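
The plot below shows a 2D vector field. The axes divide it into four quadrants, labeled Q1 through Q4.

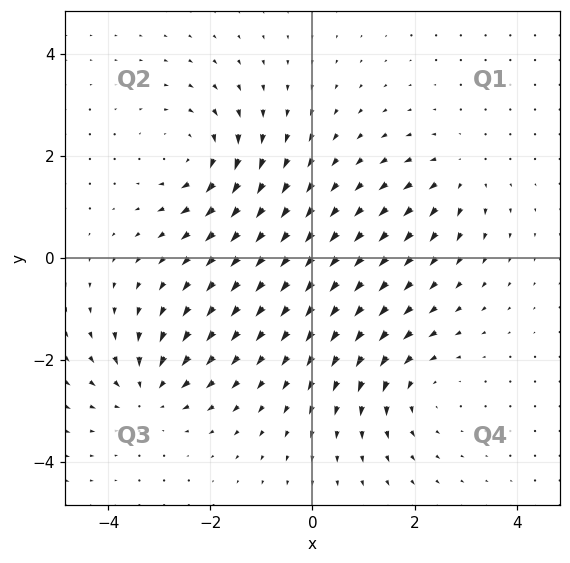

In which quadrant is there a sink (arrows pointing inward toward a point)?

Q3

The sink sits at approximately (-3.2, -2.6), which lies in quadrant Q3. The divergence there is about -5, negative as expected for a sink.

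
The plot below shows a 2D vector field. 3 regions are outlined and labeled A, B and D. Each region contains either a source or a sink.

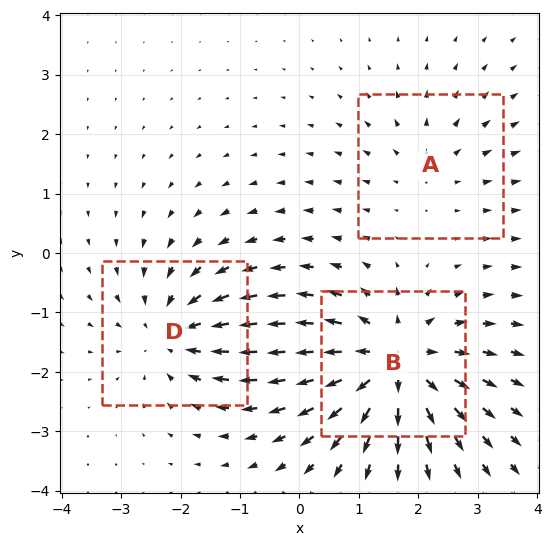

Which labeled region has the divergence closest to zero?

A

Divergence at each region's feature centre — A: about +2, B: about +5, D: about -3. Region A is closest to zero.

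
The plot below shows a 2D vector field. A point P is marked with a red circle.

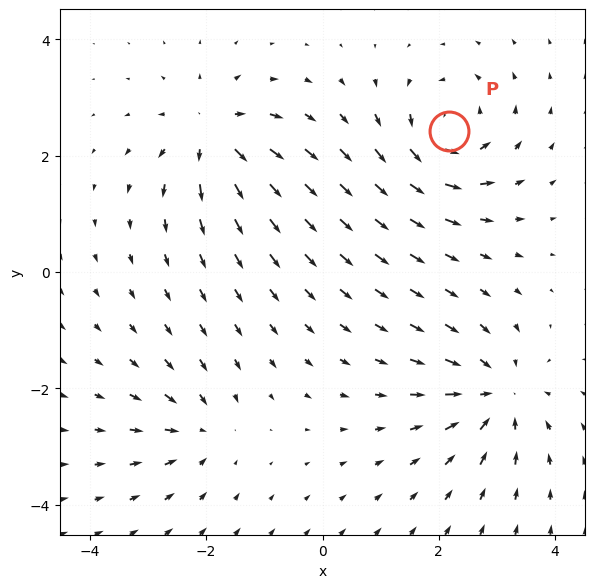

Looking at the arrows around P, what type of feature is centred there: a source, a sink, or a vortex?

vortex

At P (2.2, 2.4) the arrows circulate counterclockwise. Divergence ≈0, curl about +6 — near-zero divergence with nonzero curl is a vortex.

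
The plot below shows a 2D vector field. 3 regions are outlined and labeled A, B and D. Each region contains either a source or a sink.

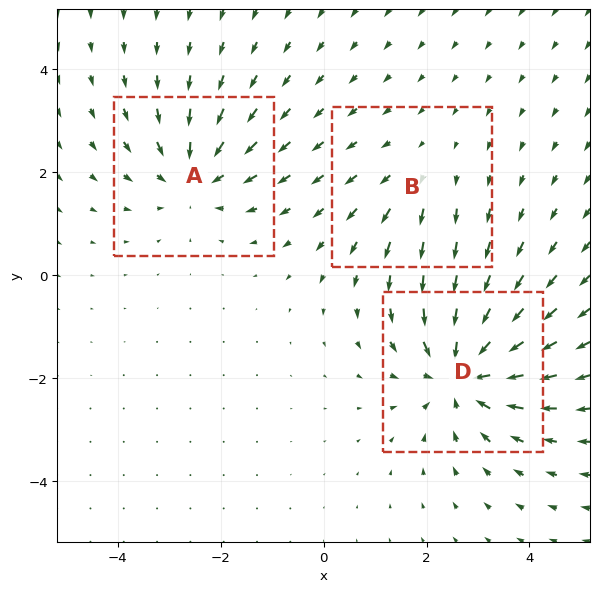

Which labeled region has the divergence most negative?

Divergence at each region's feature centre — A: about -3, B: about +2, D: about -5. Region D is most negative.

D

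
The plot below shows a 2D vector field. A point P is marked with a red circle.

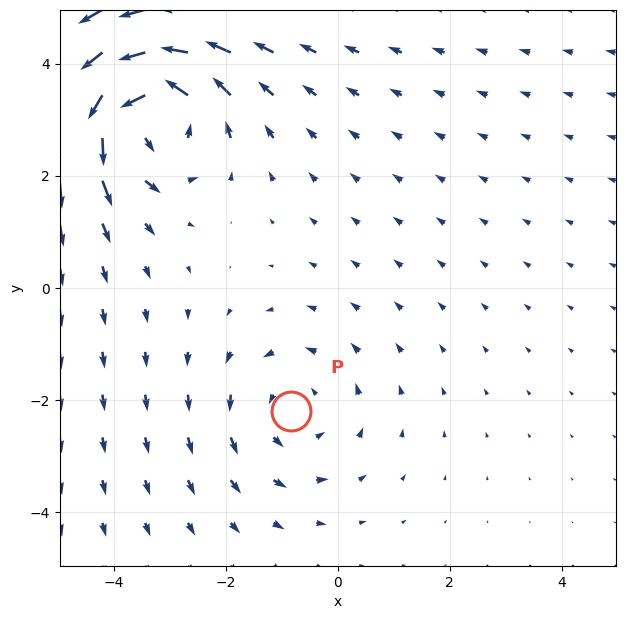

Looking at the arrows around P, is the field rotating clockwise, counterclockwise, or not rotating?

counterclockwise

Near P at (-0.8, -2.2) the arrows circulate counterclockwise. The curl (z-component) there is about +2; positive curl means counterclockwise rotation.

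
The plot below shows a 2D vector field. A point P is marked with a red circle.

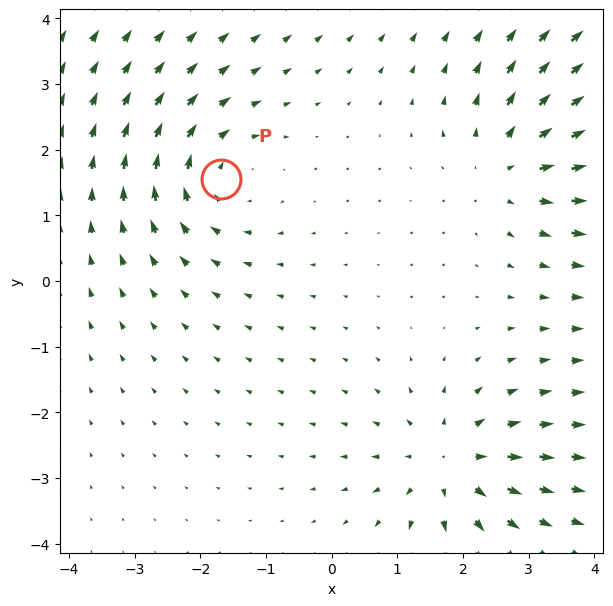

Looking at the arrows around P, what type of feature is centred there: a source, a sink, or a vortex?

vortex

At P (-1.7, 1.5) the arrows circulate clockwise. Divergence ≈0, curl about -3 — near-zero divergence with nonzero curl is a vortex.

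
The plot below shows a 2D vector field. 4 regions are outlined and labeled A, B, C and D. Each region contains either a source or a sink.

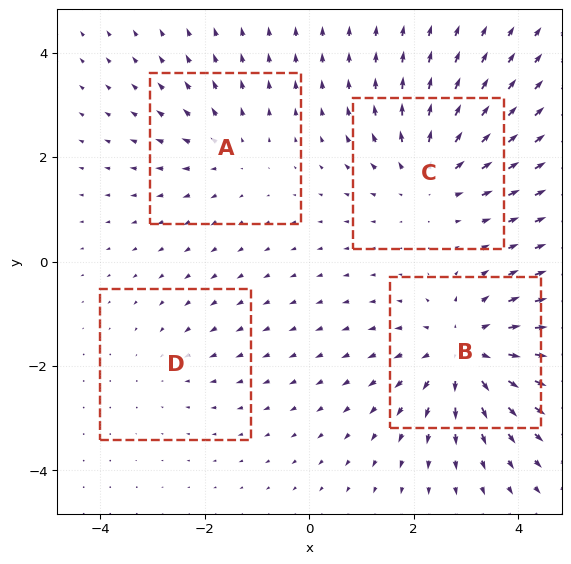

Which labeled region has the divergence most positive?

Divergence at each region's feature centre — A: about +3, B: about +6, C: about +5, D: about -2. Region B is most positive.

B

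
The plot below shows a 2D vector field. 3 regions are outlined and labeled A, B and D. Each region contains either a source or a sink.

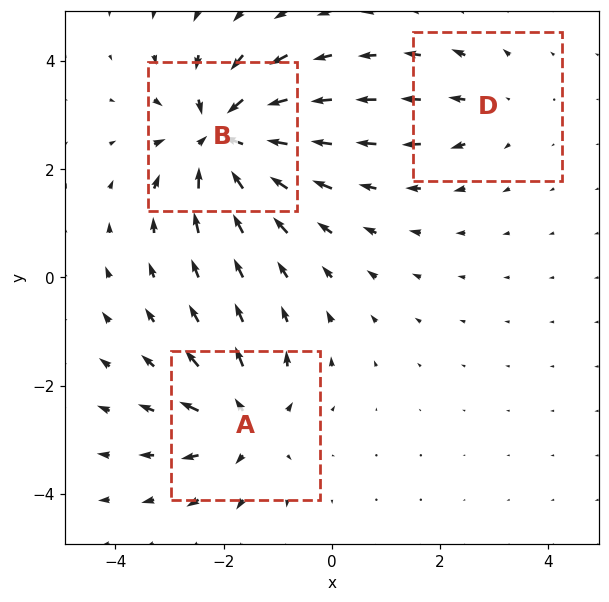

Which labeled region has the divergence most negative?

B

Divergence at each region's feature centre — A: about +4, B: about -6, D: about +2. Region B is most negative.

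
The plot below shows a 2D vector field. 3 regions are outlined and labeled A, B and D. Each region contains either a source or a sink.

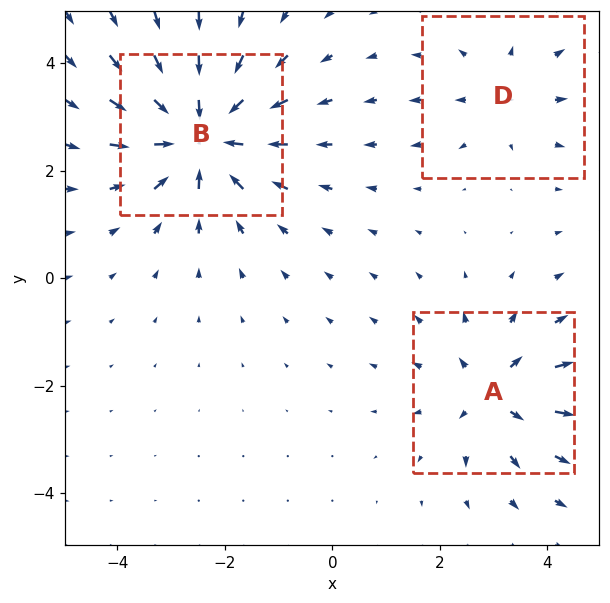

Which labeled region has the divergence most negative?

B

Divergence at each region's feature centre — A: about +4, B: about -6, D: about +2. Region B is most negative.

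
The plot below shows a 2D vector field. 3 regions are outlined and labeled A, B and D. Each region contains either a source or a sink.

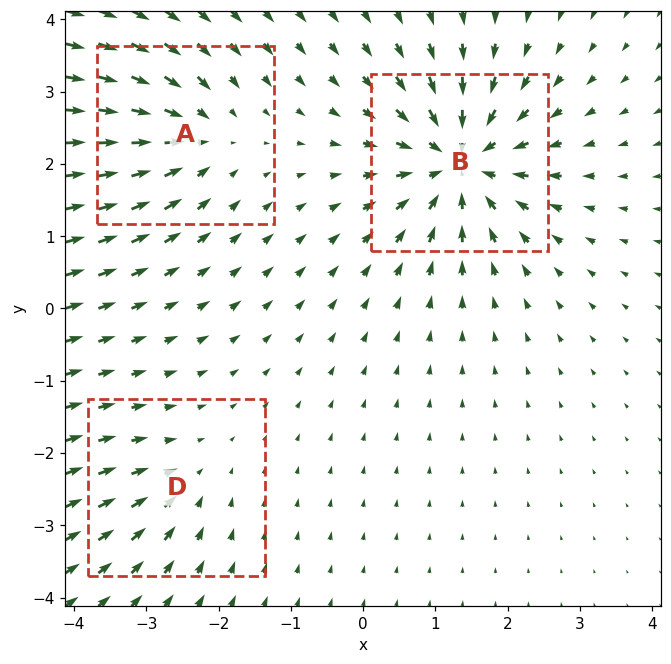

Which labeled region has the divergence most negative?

Divergence at each region's feature centre — A: about -4, B: about -6, D: about -2. Region B is most negative.

B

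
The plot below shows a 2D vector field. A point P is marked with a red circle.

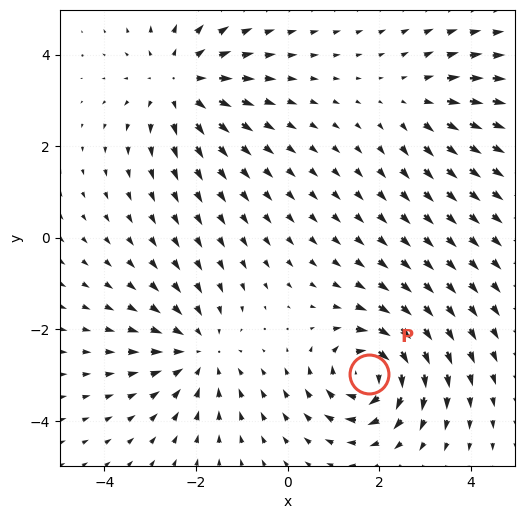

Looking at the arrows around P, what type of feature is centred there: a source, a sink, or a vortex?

At P (1.8, -3.0) the arrows circulate clockwise. Divergence ≈0, curl about -7 — near-zero divergence with nonzero curl is a vortex.

vortex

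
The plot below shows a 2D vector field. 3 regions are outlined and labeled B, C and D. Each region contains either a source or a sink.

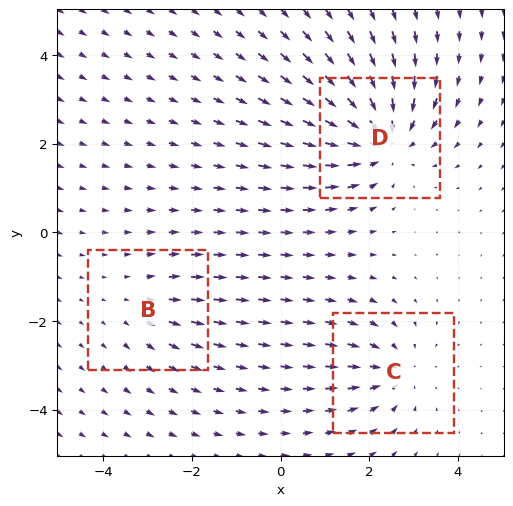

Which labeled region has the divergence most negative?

Divergence at each region's feature centre — B: about +2, C: about -3, D: about -5. Region D is most negative.

D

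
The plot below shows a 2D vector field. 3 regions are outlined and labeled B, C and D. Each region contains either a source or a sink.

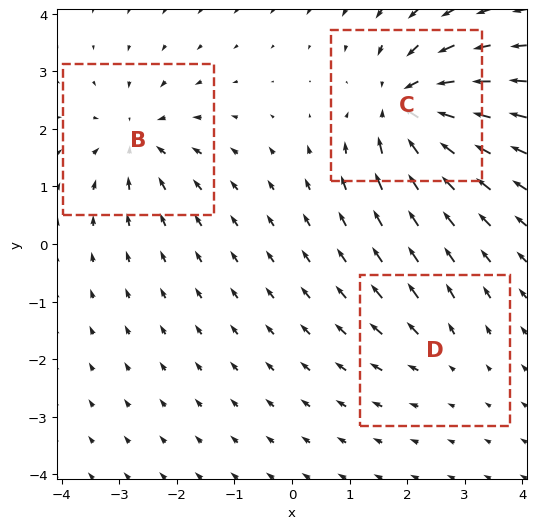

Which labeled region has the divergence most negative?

C

Divergence at each region's feature centre — B: about -4, C: about -6, D: about +2. Region C is most negative.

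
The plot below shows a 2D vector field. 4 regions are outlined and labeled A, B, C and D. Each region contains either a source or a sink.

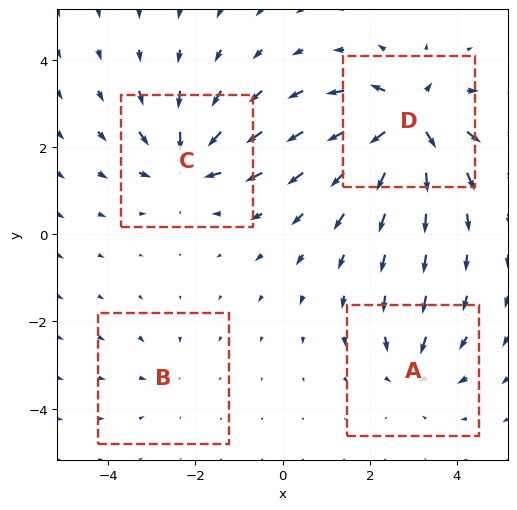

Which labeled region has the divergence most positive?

Divergence at each region's feature centre — A: about -4, B: about -2, C: about -6, D: about +8. Region D is most positive.

D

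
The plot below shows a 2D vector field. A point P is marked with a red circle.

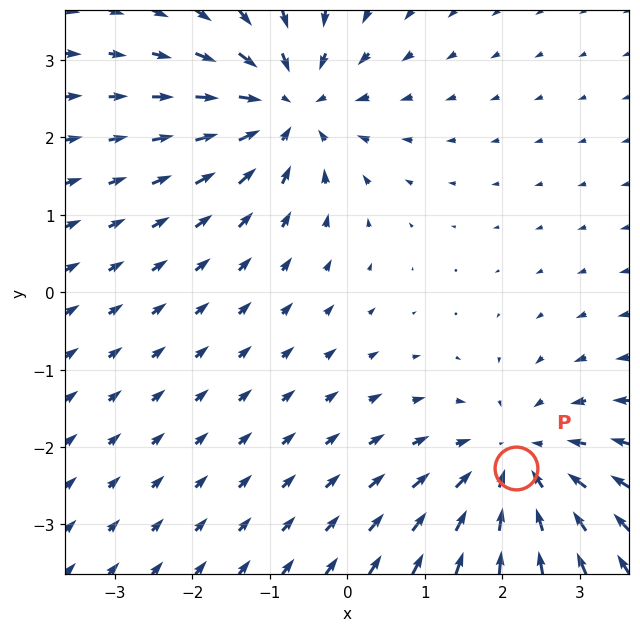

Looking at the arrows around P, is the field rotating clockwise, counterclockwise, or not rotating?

not rotating

Near P at (2.2, -2.3) the arrows show no circulation. The curl there is ≈0.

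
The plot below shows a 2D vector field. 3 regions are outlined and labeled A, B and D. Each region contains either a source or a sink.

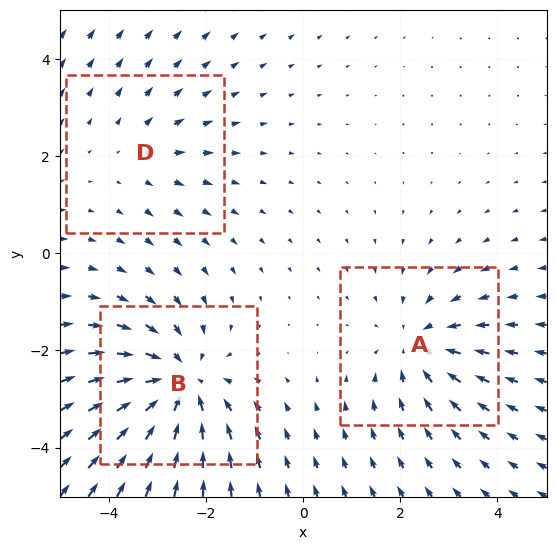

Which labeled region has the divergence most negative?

Divergence at each region's feature centre — A: about -3, B: about -4, D: about +2. Region B is most negative.

B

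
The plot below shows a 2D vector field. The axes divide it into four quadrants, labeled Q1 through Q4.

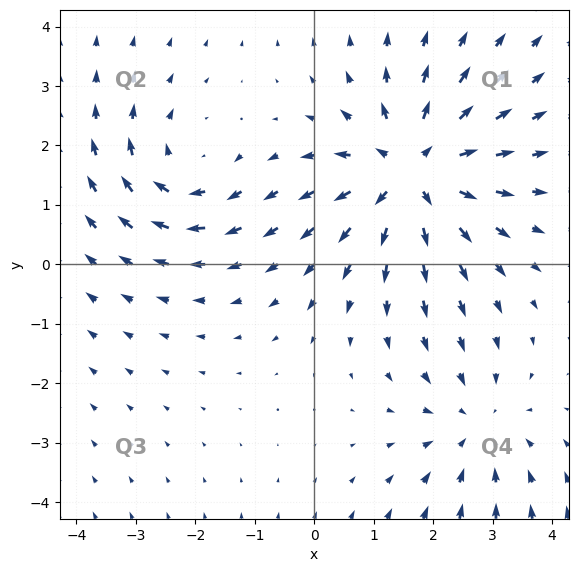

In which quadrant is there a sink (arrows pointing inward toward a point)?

The sink sits at approximately (2.7, -2.7), which lies in quadrant Q4. The divergence there is about -2, negative as expected for a sink.

Q4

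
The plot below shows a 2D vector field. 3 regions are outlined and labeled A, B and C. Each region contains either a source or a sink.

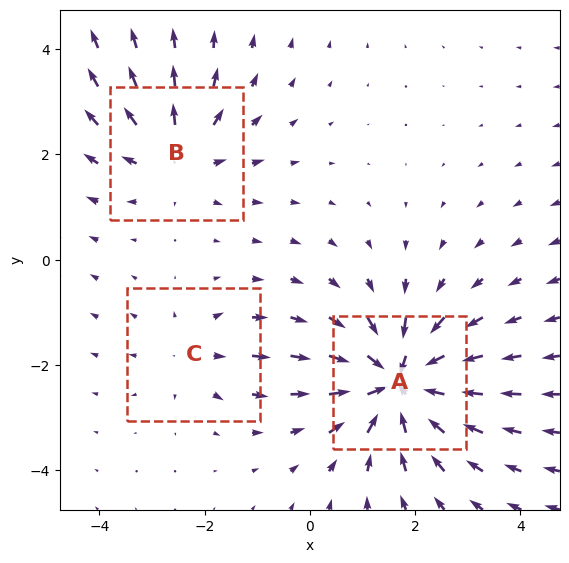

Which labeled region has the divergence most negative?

Divergence at each region's feature centre — A: about -6, B: about +3, C: about +2. Region A is most negative.

A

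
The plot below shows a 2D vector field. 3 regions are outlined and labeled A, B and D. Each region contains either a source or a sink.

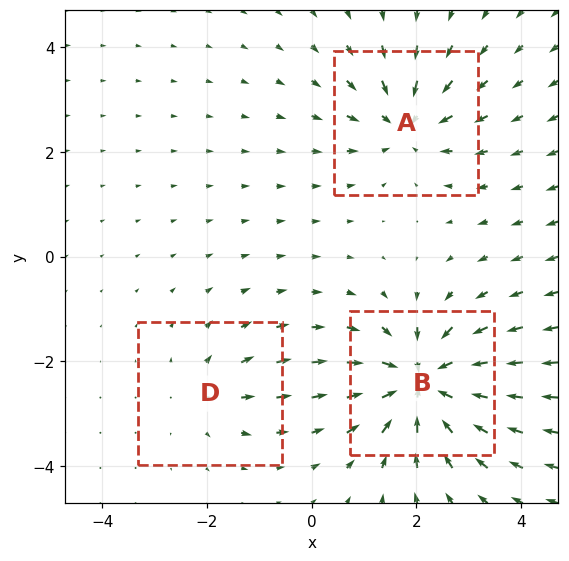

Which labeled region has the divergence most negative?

B

Divergence at each region's feature centre — A: about -4, B: about -6, D: about +2. Region B is most negative.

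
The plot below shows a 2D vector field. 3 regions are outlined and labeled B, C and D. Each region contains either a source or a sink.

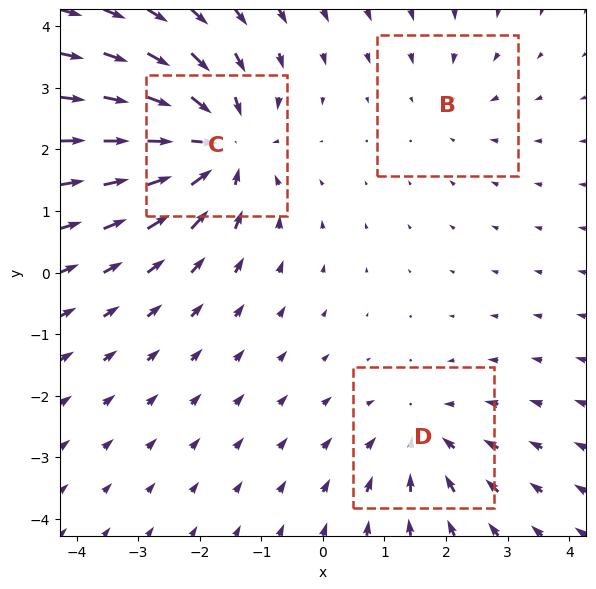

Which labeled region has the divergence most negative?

C

Divergence at each region's feature centre — B: about -2, C: about -5, D: about -3. Region C is most negative.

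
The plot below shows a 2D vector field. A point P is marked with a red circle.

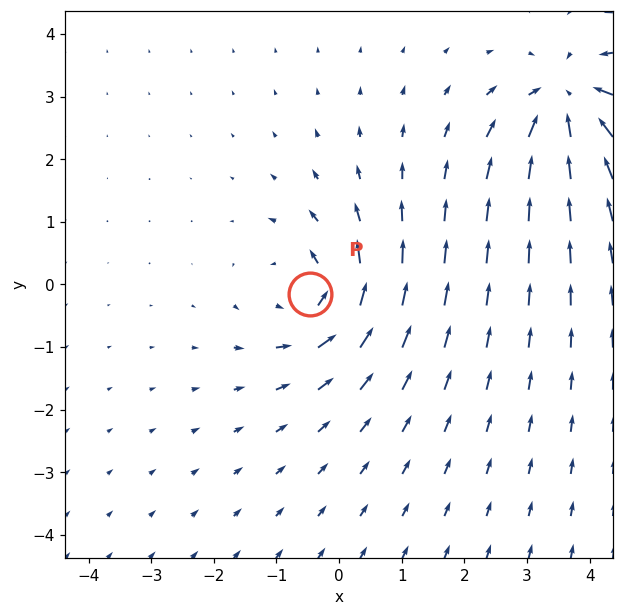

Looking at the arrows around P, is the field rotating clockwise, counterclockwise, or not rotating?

counterclockwise

Near P at (-0.5, -0.1) the arrows circulate counterclockwise. The curl (z-component) there is about +5; positive curl means counterclockwise rotation.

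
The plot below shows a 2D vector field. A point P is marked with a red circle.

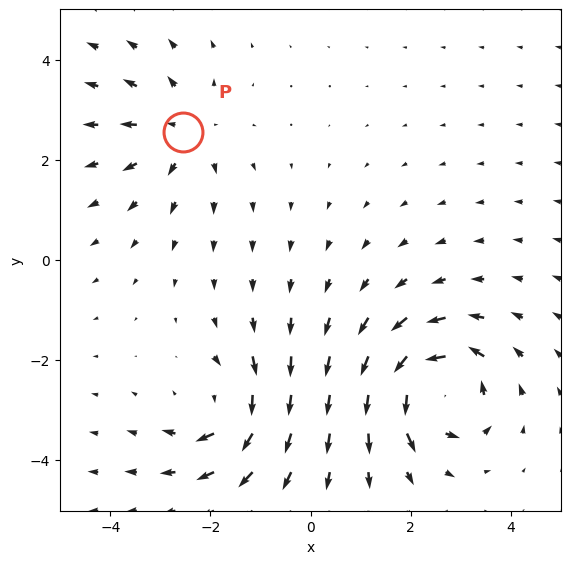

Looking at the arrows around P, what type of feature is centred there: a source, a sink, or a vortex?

At P (-2.6, 2.6) the arrows spread outward. Divergence about +3, curl ≈0 — positive divergence with near-zero curl is a source.

source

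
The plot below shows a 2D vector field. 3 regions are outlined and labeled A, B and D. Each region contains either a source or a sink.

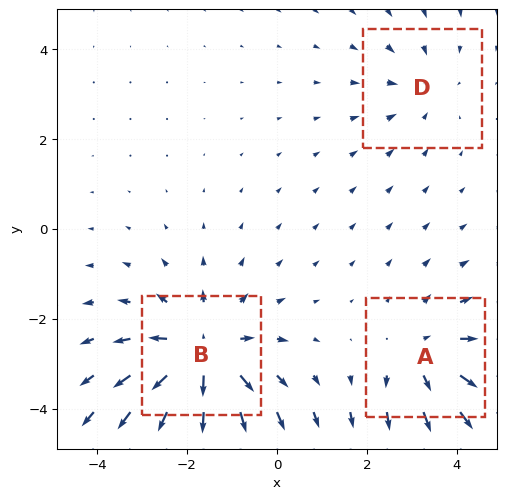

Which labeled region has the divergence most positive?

Divergence at each region's feature centre — A: about +3, B: about +5, D: about -2. Region B is most positive.

B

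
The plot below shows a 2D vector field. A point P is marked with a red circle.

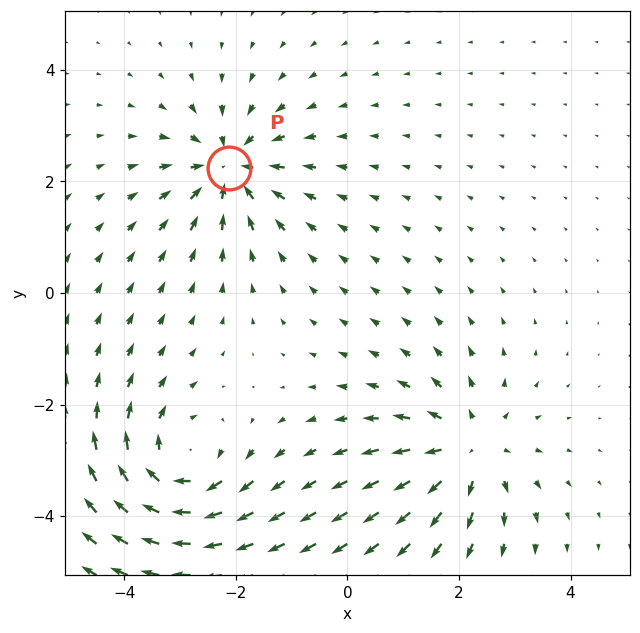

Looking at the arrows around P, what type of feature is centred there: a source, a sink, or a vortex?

At P (-2.1, 2.2) the arrows converge inward. Divergence about -4, curl ≈0 — negative divergence with near-zero curl is a sink.

sink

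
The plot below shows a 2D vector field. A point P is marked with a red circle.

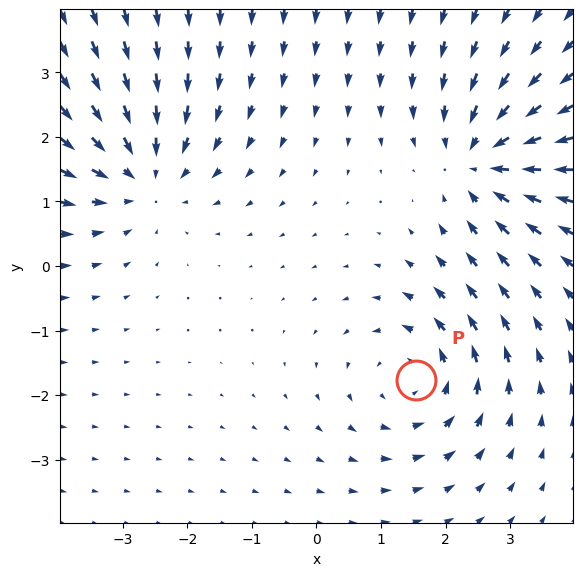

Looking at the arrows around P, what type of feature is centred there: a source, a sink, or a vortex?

vortex

At P (1.5, -1.8) the arrows circulate counterclockwise. Divergence ≈0, curl about +4 — near-zero divergence with nonzero curl is a vortex.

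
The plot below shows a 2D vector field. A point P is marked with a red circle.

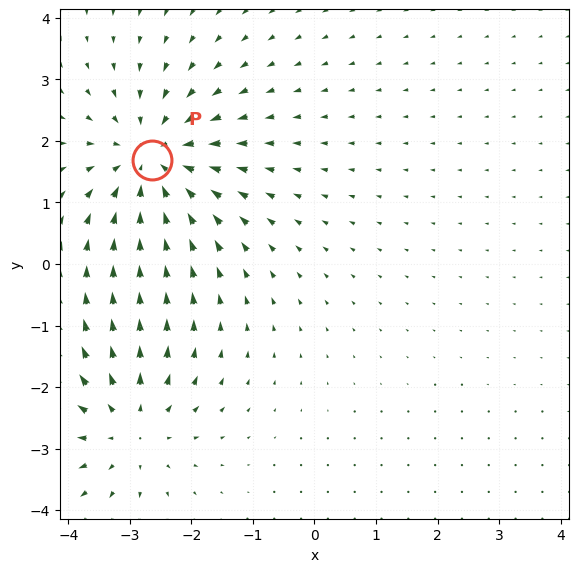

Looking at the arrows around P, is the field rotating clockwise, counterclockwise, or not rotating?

not rotating

Near P at (-2.6, 1.7) the arrows show no circulation. The curl there is ≈0.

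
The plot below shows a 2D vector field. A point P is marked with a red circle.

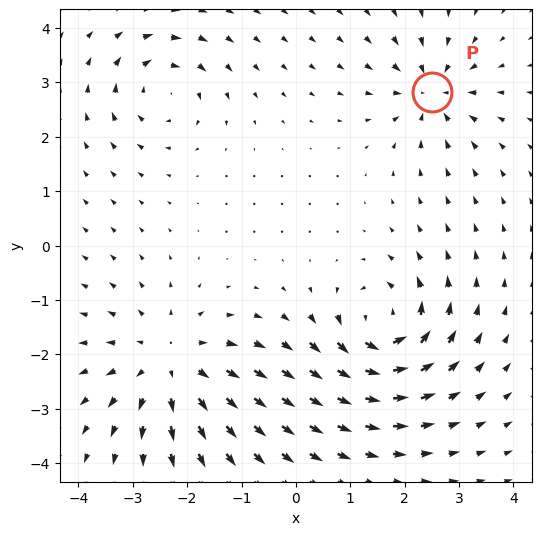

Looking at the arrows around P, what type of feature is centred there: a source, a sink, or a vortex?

At P (2.5, 2.8) the arrows converge inward. Divergence about -5, curl ≈0 — negative divergence with near-zero curl is a sink.

sink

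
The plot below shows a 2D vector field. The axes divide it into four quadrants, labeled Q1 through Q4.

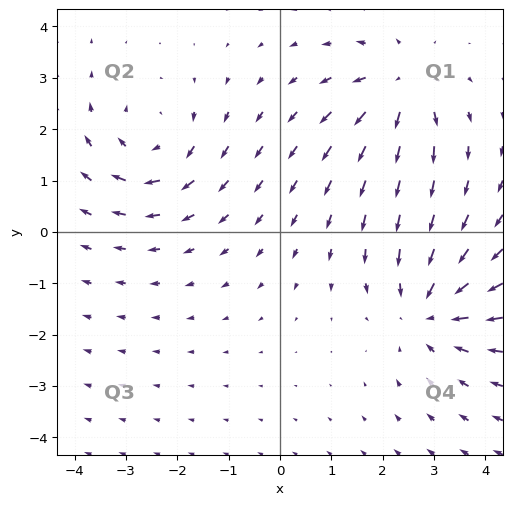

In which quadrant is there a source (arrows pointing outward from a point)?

The source sits at approximately (2.4, 2.8), which lies in quadrant Q1. The divergence there is about +3, positive as expected for a source.

Q1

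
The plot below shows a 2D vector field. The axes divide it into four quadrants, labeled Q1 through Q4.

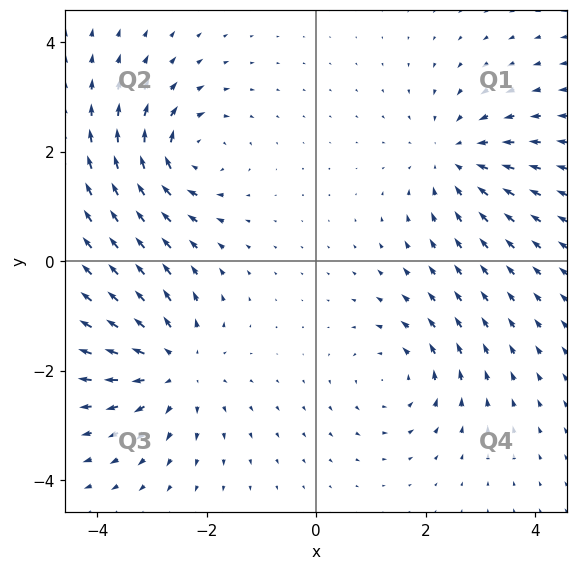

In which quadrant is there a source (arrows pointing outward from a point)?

The source sits at approximately (-2.6, -1.9), which lies in quadrant Q3. The divergence there is about +4, positive as expected for a source.

Q3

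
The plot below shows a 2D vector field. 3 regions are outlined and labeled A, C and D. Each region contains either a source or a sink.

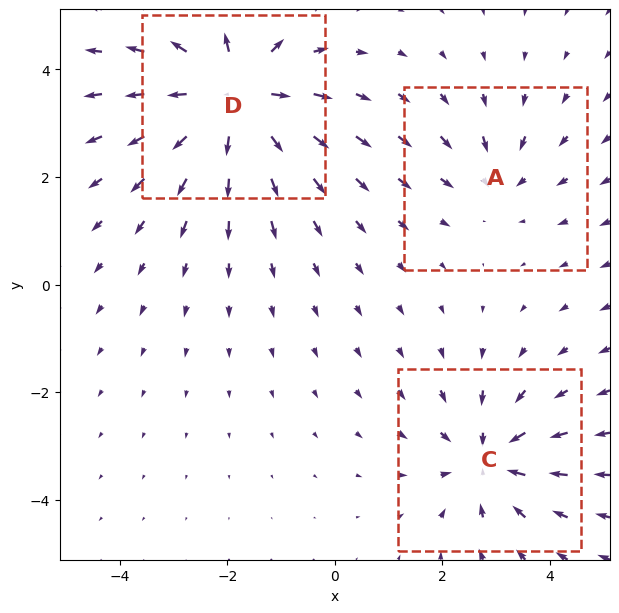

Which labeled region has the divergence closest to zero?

Divergence at each region's feature centre — A: about -2, C: about -3, D: about +5. Region A is closest to zero.

A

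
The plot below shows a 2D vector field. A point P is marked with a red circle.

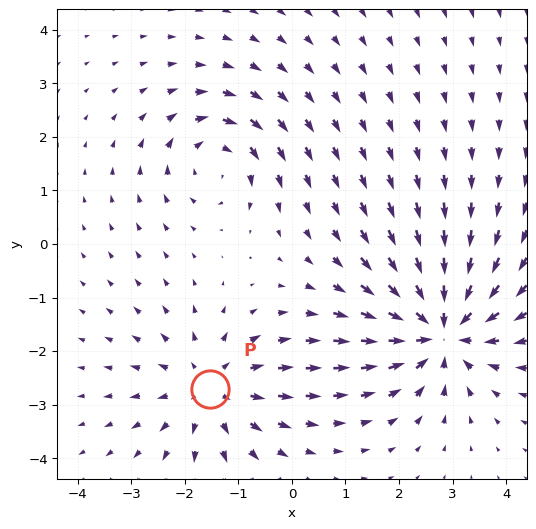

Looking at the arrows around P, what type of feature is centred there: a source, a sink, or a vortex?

source

At P (-1.5, -2.7) the arrows spread outward. Divergence about +3, curl ≈0 — positive divergence with near-zero curl is a source.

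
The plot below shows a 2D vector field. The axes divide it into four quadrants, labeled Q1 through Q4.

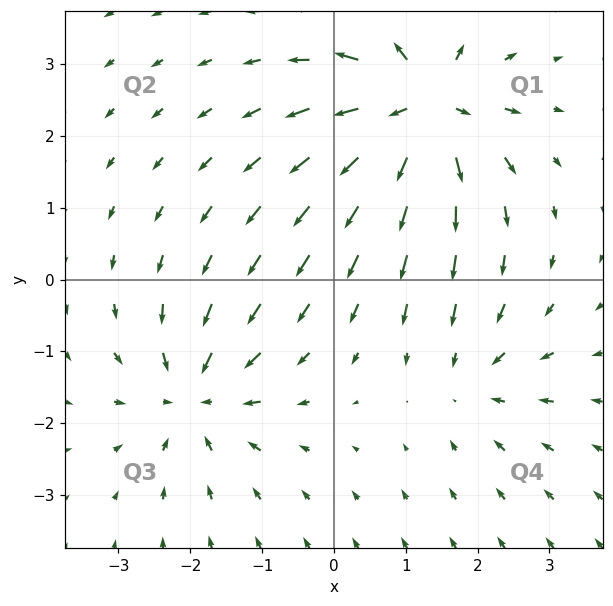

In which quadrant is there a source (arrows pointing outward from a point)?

The source sits at approximately (1.2, 2.4), which lies in quadrant Q1. The divergence there is about +7, positive as expected for a source.

Q1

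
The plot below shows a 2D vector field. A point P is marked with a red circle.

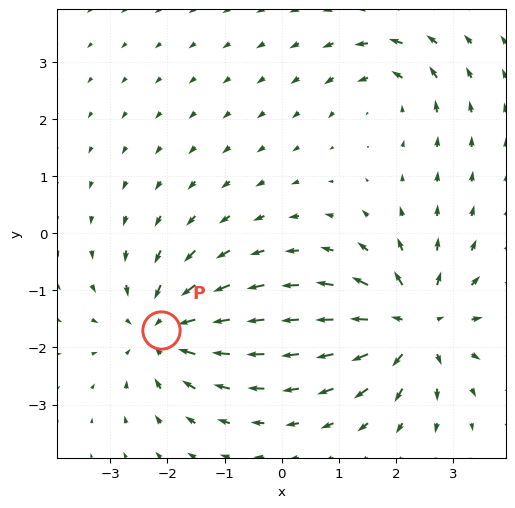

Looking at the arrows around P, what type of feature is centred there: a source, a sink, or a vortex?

At P (-2.1, -1.7) the arrows converge inward. Divergence about -5, curl ≈0 — negative divergence with near-zero curl is a sink.

sink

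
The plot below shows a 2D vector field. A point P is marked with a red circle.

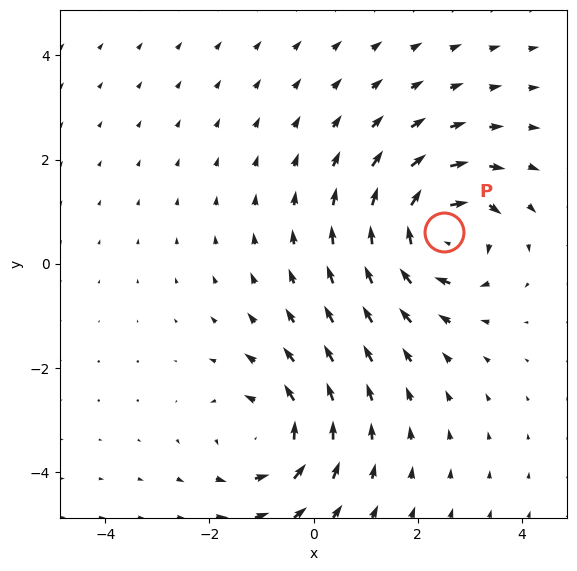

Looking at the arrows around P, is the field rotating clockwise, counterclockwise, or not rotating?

clockwise

Near P at (2.5, 0.6) the arrows circulate clockwise. The curl (z-component) there is about -5; negative curl means clockwise rotation.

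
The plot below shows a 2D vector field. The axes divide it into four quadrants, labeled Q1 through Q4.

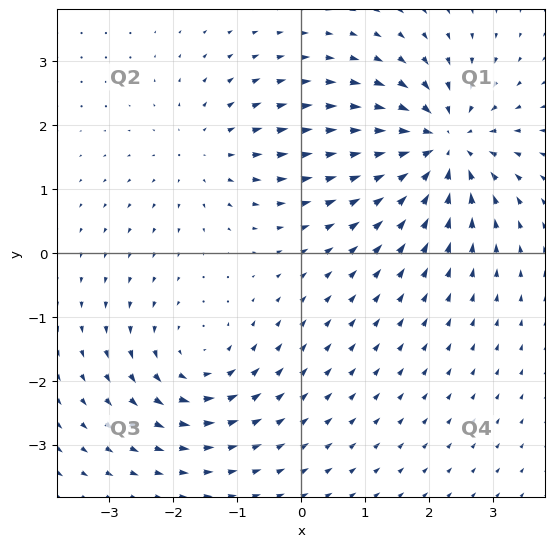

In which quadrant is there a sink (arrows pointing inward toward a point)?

Q1

The sink sits at approximately (2.2, 1.7), which lies in quadrant Q1. The divergence there is about -5, negative as expected for a sink.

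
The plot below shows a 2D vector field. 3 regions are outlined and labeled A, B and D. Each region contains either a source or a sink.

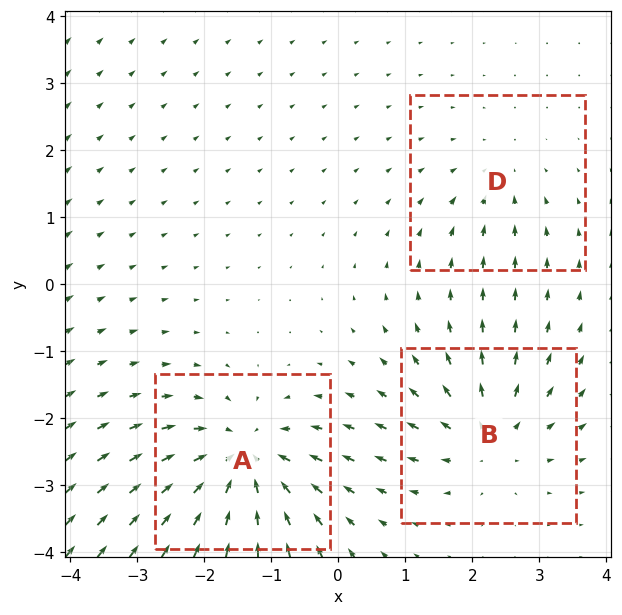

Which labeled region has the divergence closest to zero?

Divergence at each region's feature centre — A: about -5, B: about +4, D: about -2. Region D is closest to zero.

D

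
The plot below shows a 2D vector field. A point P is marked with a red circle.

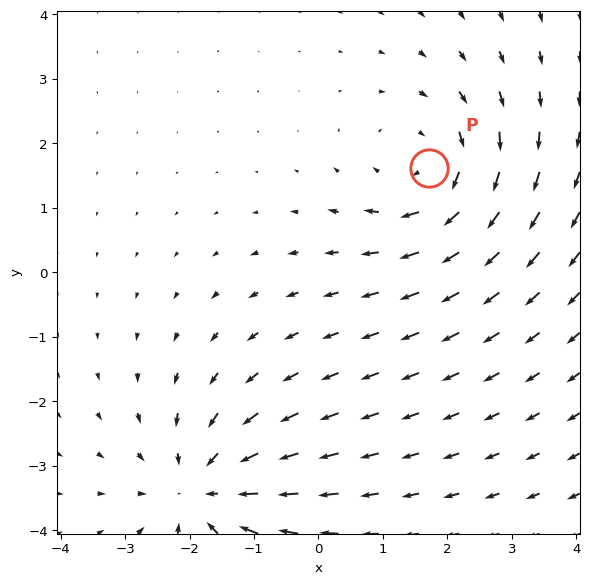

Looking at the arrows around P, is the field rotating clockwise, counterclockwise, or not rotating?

Near P at (1.7, 1.6) the arrows circulate clockwise. The curl (z-component) there is about -3; negative curl means clockwise rotation.

clockwise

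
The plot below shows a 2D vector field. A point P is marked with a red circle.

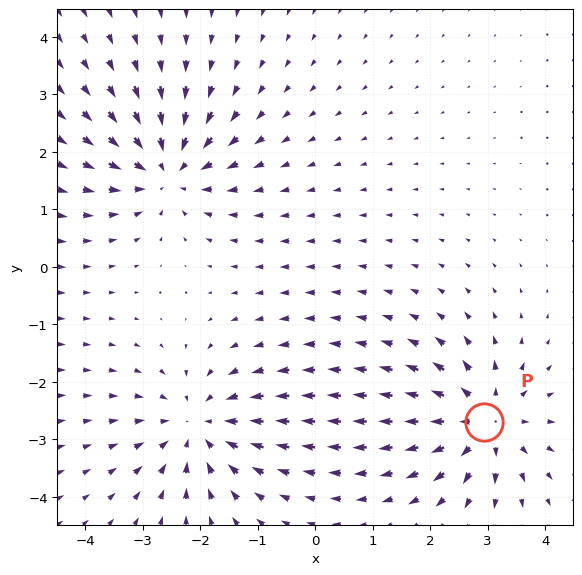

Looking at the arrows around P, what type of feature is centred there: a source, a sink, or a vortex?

source

At P (2.9, -2.7) the arrows spread outward. Divergence about +6, curl ≈0 — positive divergence with near-zero curl is a source.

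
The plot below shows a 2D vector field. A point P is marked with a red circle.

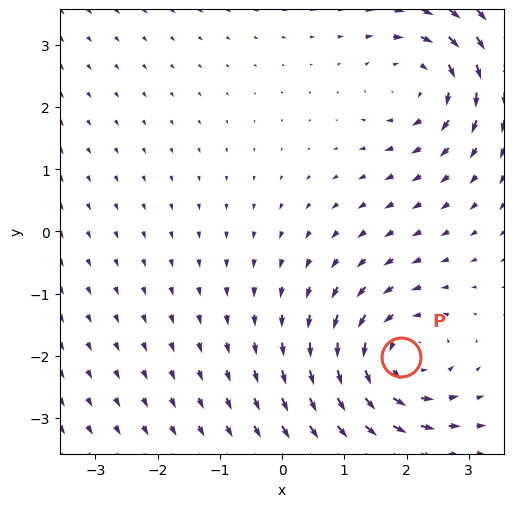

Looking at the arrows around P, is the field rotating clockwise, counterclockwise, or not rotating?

Near P at (1.9, -2.0) the arrows circulate counterclockwise. The curl (z-component) there is about +4; positive curl means counterclockwise rotation.

counterclockwise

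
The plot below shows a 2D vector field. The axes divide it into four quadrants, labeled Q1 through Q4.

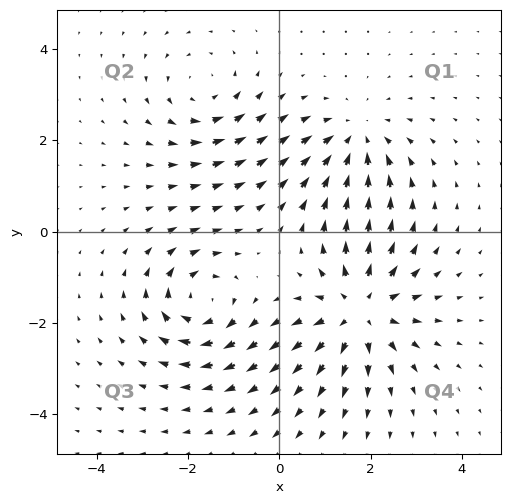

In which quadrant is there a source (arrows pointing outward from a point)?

Q4

The source sits at approximately (1.8, -1.7), which lies in quadrant Q4. The divergence there is about +5, positive as expected for a source.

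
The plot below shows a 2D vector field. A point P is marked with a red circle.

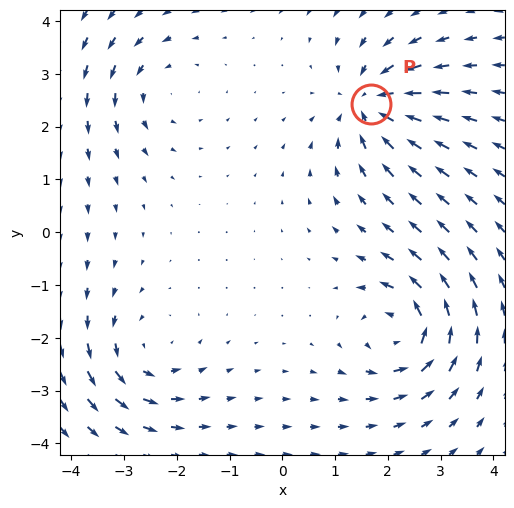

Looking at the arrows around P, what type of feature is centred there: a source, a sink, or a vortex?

sink

At P (1.7, 2.4) the arrows converge inward. Divergence about -5, curl ≈0 — negative divergence with near-zero curl is a sink.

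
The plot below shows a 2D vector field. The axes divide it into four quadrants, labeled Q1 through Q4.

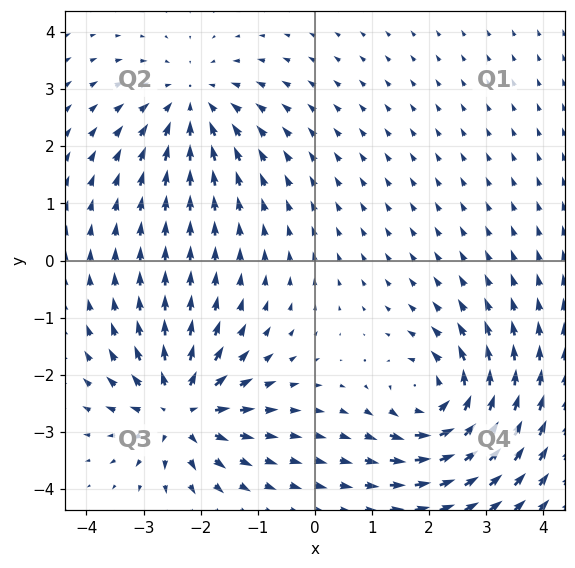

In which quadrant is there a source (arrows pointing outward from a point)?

Q3

The source sits at approximately (-2.4, -2.6), which lies in quadrant Q3. The divergence there is about +6, positive as expected for a source.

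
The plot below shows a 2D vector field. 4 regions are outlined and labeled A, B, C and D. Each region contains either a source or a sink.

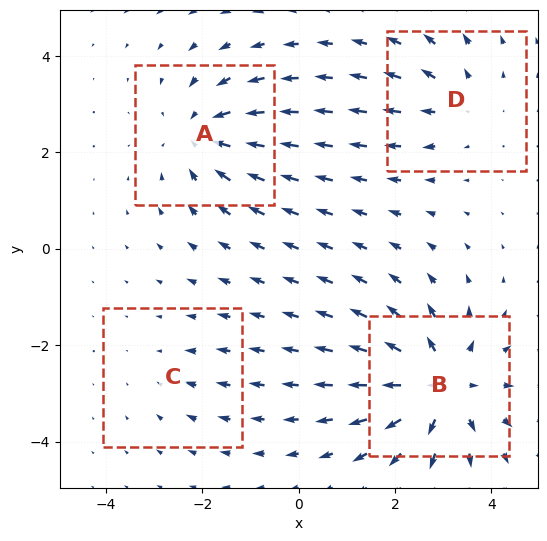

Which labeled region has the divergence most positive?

Divergence at each region's feature centre — A: about -4, B: about +6, C: about -2, D: about +3. Region B is most positive.

B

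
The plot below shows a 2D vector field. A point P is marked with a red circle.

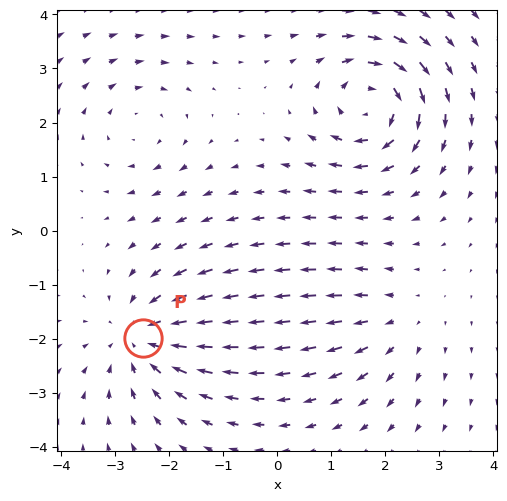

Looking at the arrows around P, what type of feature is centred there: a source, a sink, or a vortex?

At P (-2.5, -2.0) the arrows converge inward. Divergence about -4, curl ≈0 — negative divergence with near-zero curl is a sink.

sink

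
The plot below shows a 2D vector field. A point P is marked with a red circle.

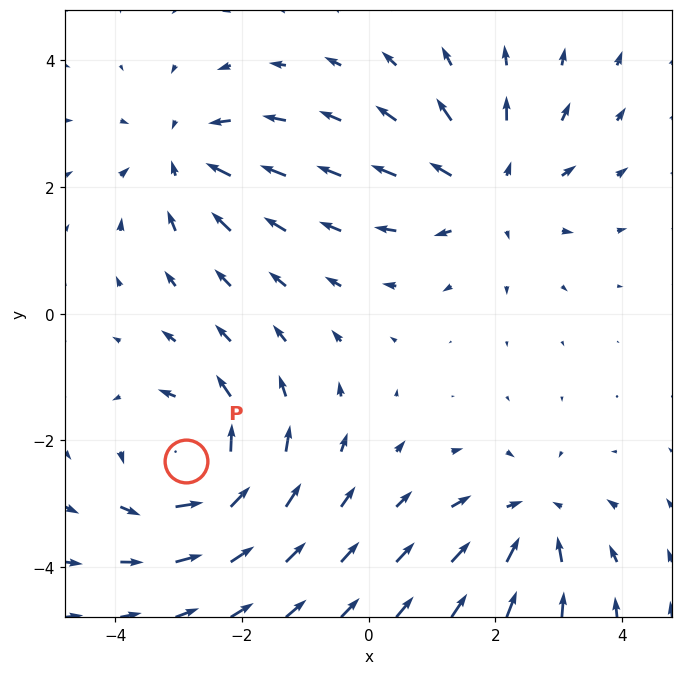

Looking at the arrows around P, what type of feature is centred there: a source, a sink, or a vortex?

At P (-2.9, -2.3) the arrows circulate counterclockwise. Divergence ≈0, curl about +5 — near-zero divergence with nonzero curl is a vortex.

vortex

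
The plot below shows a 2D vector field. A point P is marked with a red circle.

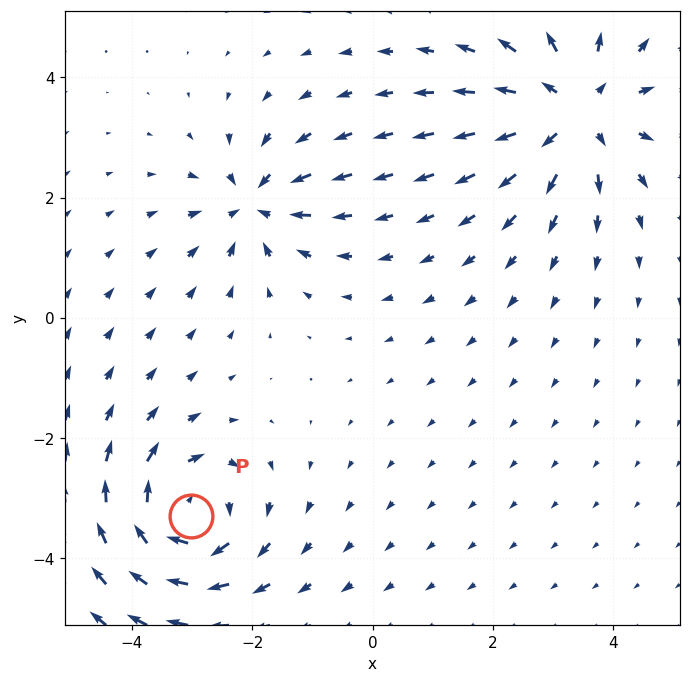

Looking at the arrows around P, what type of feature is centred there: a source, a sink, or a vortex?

At P (-3.0, -3.3) the arrows circulate clockwise. Divergence ≈0, curl about -4 — near-zero divergence with nonzero curl is a vortex.

vortex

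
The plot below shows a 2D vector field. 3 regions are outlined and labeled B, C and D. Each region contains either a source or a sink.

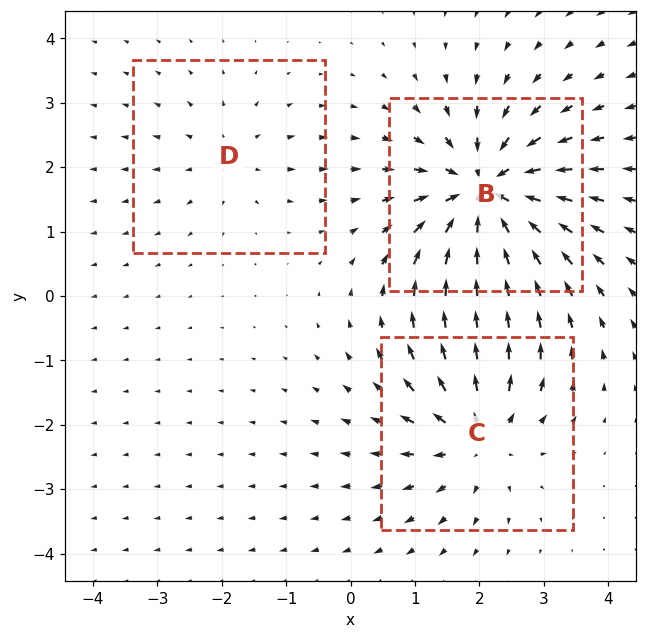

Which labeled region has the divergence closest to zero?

Divergence at each region's feature centre — B: about -6, C: about +4, D: about +2. Region D is closest to zero.

D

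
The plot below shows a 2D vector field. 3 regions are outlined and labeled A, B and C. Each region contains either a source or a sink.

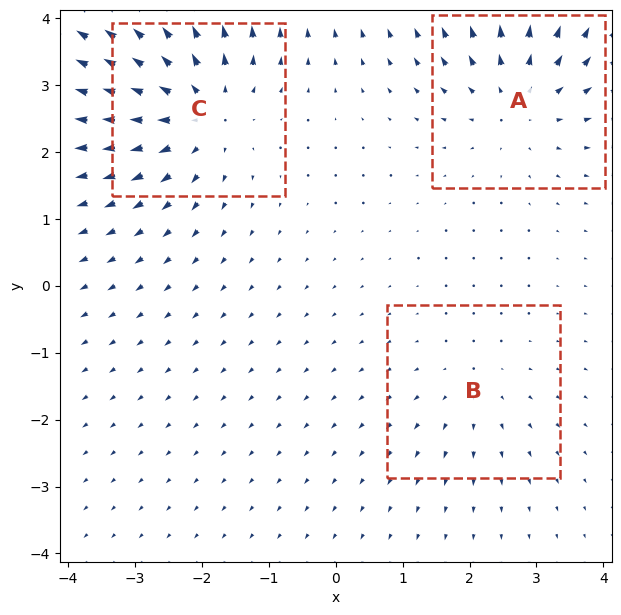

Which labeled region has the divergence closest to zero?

B

Divergence at each region's feature centre — A: about +3, B: about +2, C: about +4. Region B is closest to zero.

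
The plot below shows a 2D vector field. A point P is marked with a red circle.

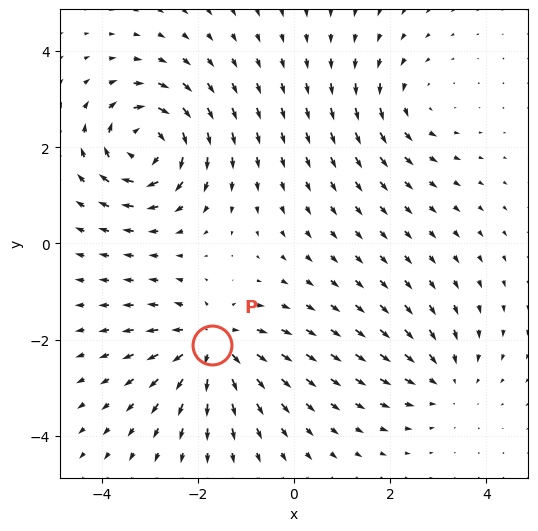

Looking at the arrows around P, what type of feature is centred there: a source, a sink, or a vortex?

source

At P (-1.7, -2.1) the arrows spread outward. Divergence about +5, curl ≈0 — positive divergence with near-zero curl is a source.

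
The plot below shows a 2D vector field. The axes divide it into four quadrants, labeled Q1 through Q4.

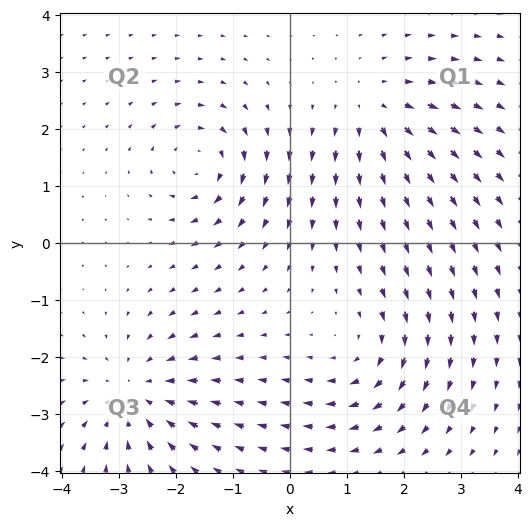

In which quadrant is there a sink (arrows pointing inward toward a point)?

The sink sits at approximately (-2.7, -2.6), which lies in quadrant Q3. The divergence there is about -4, negative as expected for a sink.

Q3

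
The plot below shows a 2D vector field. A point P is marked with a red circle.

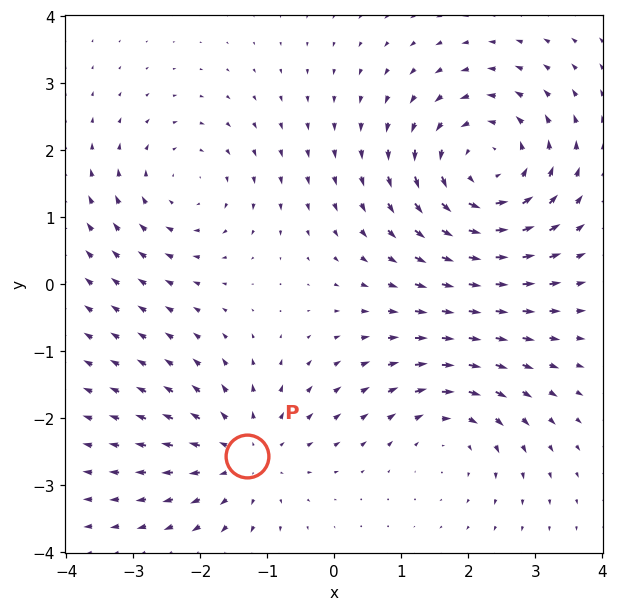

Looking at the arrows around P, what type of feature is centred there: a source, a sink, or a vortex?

source

At P (-1.3, -2.6) the arrows spread outward. Divergence about +3, curl ≈0 — positive divergence with near-zero curl is a source.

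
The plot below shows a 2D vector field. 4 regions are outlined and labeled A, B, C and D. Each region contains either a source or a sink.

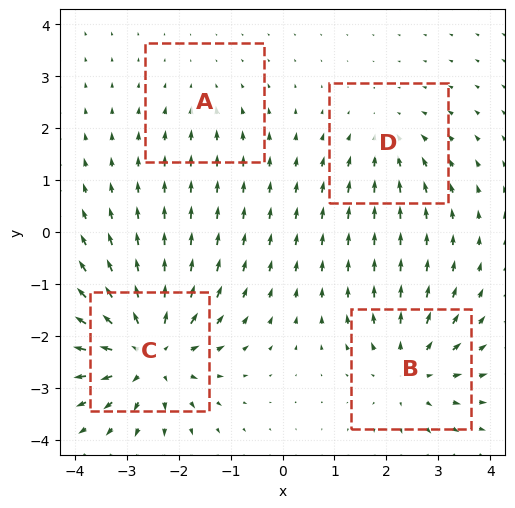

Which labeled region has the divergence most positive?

C

Divergence at each region's feature centre — A: about -2, B: about +5, C: about +7, D: about -3. Region C is most positive.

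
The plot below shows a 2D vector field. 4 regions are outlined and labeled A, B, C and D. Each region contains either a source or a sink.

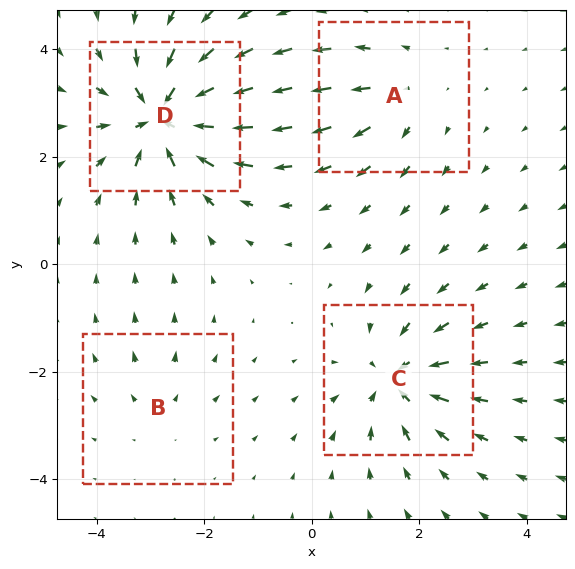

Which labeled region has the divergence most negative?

Divergence at each region's feature centre — A: about +4, B: about +2, C: about -6, D: about -8. Region D is most negative.

D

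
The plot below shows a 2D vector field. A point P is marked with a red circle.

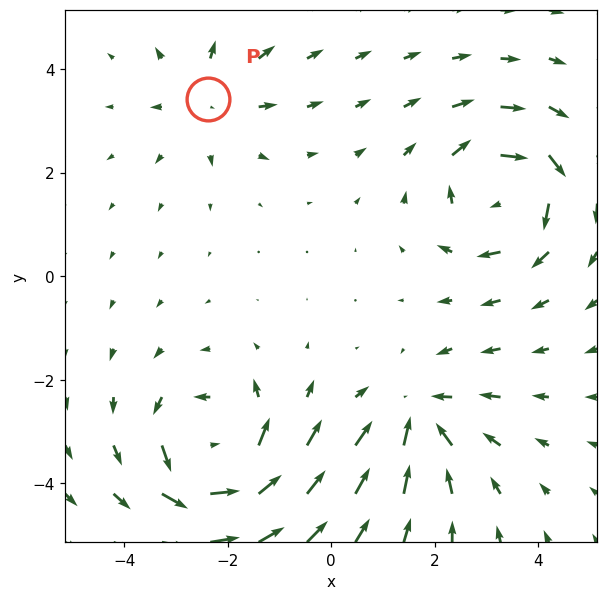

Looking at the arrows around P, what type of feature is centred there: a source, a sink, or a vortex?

source

At P (-2.4, 3.4) the arrows spread outward. Divergence about +3, curl ≈0 — positive divergence with near-zero curl is a source.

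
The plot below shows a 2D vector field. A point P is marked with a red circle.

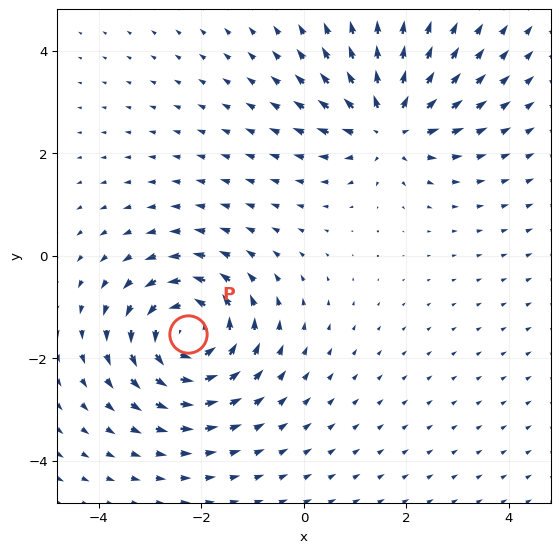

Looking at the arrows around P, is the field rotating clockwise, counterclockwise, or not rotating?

Near P at (-2.3, -1.5) the arrows circulate counterclockwise. The curl (z-component) there is about +6; positive curl means counterclockwise rotation.

counterclockwise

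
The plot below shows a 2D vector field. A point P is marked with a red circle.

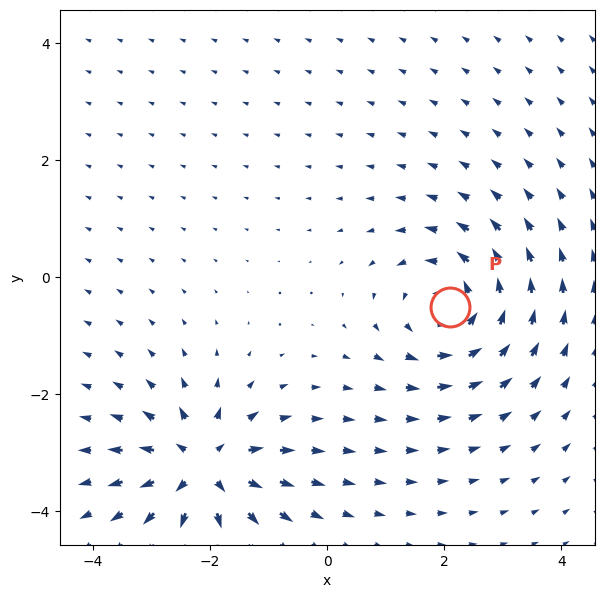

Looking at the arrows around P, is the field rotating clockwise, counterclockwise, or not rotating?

Near P at (2.1, -0.5) the arrows circulate counterclockwise. The curl (z-component) there is about +5; positive curl means counterclockwise rotation.

counterclockwise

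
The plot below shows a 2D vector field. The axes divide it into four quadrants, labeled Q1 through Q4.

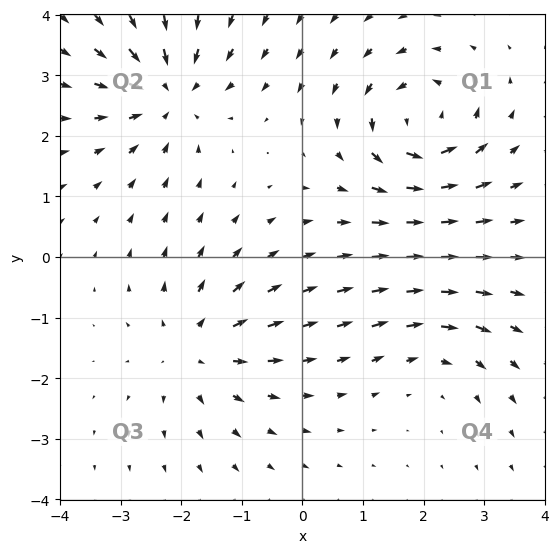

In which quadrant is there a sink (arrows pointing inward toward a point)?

Q2

The sink sits at approximately (-2.2, 2.7), which lies in quadrant Q2. The divergence there is about -5, negative as expected for a sink.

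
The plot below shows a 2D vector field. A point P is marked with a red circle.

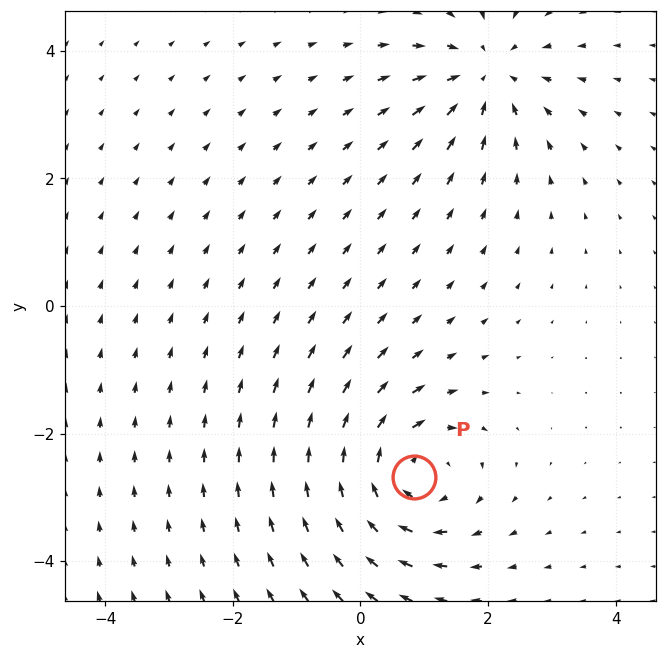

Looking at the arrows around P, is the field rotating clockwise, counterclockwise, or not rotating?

Near P at (0.8, -2.7) the arrows circulate clockwise. The curl (z-component) there is about -4; negative curl means clockwise rotation.

clockwise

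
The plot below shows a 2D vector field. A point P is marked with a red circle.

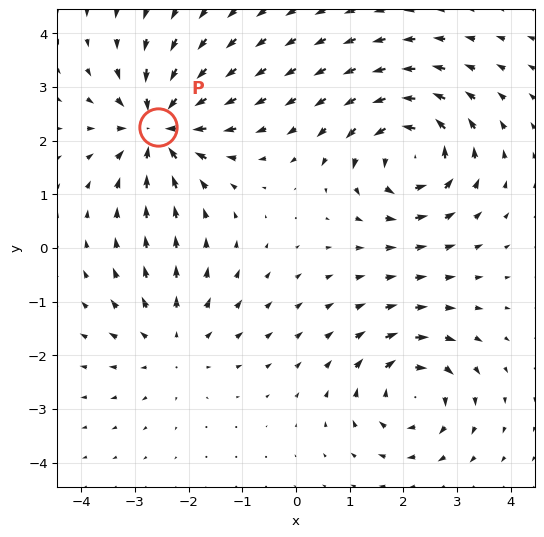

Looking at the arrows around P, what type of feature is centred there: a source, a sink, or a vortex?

At P (-2.6, 2.3) the arrows converge inward. Divergence about -5, curl ≈0 — negative divergence with near-zero curl is a sink.

sink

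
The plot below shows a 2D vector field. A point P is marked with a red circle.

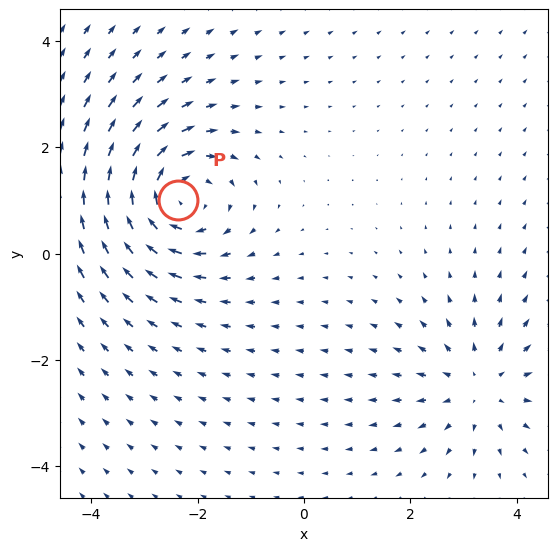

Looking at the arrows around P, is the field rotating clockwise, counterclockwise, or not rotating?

clockwise

Near P at (-2.4, 1.0) the arrows circulate clockwise. The curl (z-component) there is about -4; negative curl means clockwise rotation.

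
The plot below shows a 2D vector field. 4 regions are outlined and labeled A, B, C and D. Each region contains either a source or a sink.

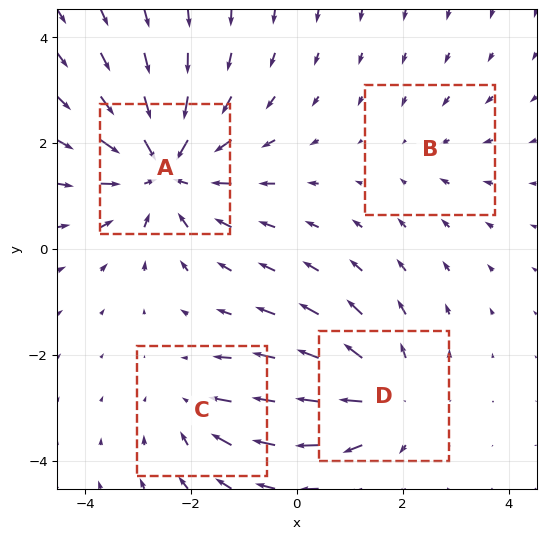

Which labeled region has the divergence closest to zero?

B

Divergence at each region's feature centre — A: about -6, B: about -2, C: about -3, D: about +4. Region B is closest to zero.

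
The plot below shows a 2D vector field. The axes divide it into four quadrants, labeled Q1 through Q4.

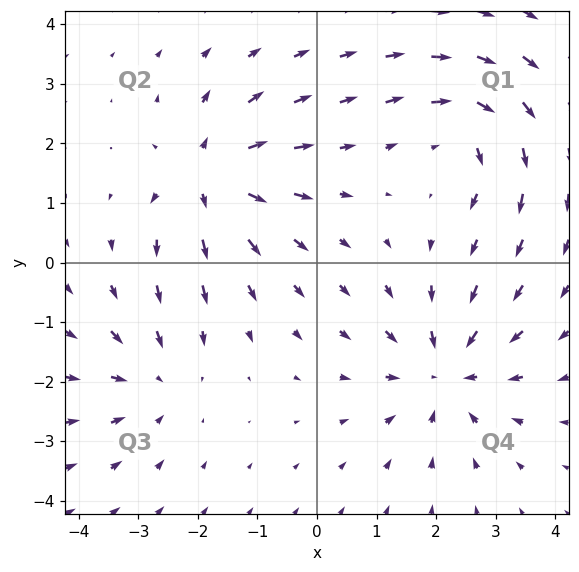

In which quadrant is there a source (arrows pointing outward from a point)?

Q2

The source sits at approximately (-1.8, 1.4), which lies in quadrant Q2. The divergence there is about +4, positive as expected for a source.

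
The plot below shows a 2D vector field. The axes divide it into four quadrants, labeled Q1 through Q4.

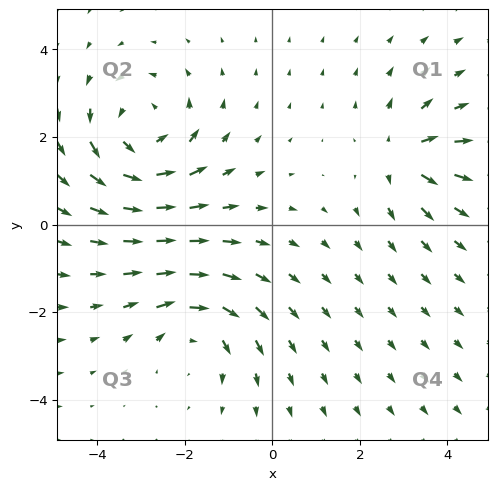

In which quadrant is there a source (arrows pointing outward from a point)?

Q1

The source sits at approximately (3.0, 1.6), which lies in quadrant Q1. The divergence there is about +4, positive as expected for a source.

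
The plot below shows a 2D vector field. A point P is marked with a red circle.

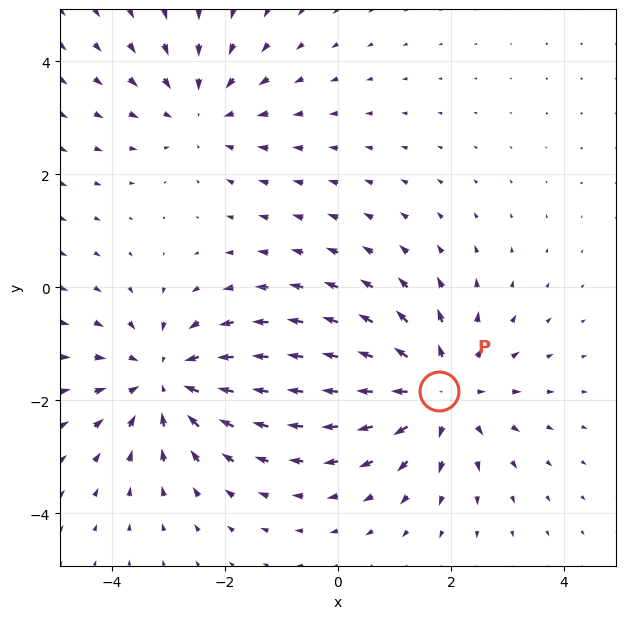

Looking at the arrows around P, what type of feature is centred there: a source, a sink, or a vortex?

At P (1.8, -1.8) the arrows spread outward. Divergence about +5, curl ≈0 — positive divergence with near-zero curl is a source.

source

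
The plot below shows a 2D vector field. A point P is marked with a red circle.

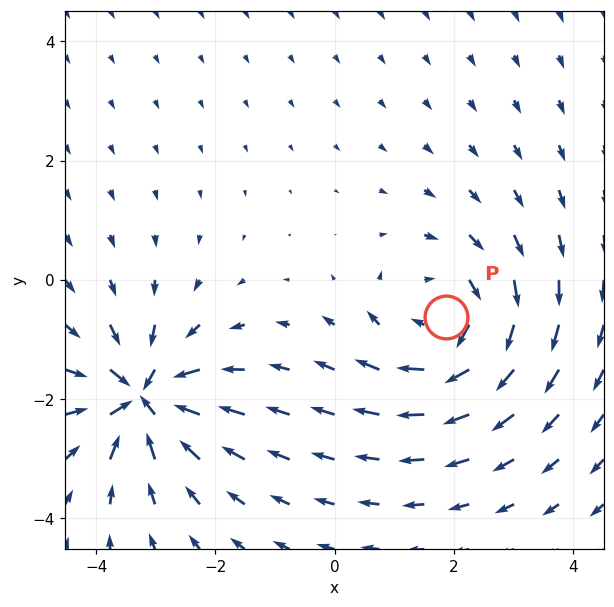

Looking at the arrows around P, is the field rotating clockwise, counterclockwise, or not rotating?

Near P at (1.9, -0.6) the arrows circulate clockwise. The curl (z-component) there is about -3; negative curl means clockwise rotation.

clockwise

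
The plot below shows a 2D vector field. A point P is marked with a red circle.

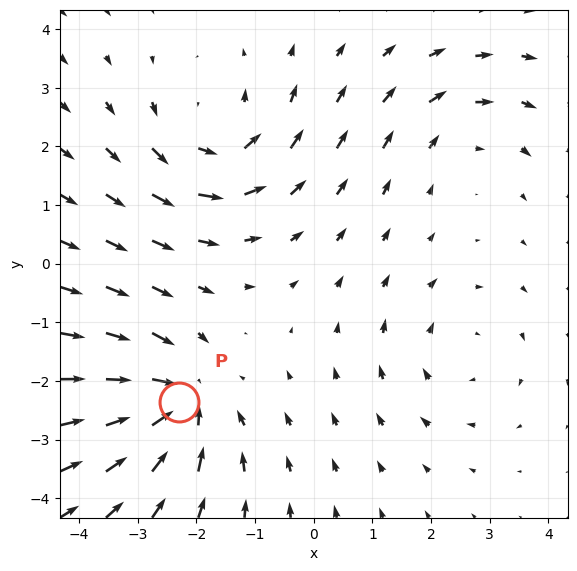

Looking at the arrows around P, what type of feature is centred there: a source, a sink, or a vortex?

sink

At P (-2.3, -2.4) the arrows converge inward. Divergence about -5, curl ≈0 — negative divergence with near-zero curl is a sink.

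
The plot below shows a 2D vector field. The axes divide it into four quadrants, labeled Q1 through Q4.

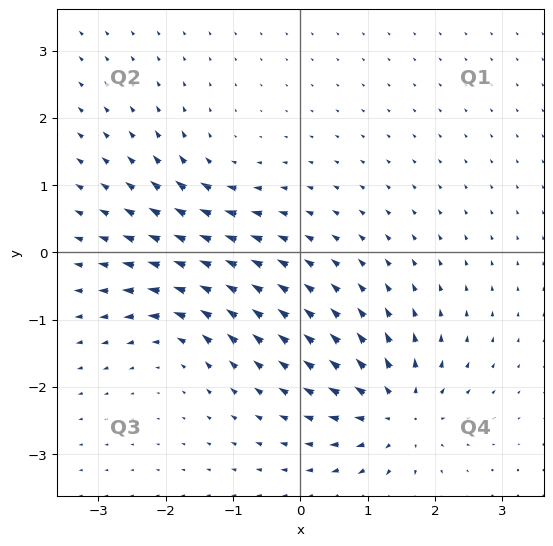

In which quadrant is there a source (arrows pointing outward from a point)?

Q4

The source sits at approximately (1.5, -2.4), which lies in quadrant Q4. The divergence there is about +6, positive as expected for a source.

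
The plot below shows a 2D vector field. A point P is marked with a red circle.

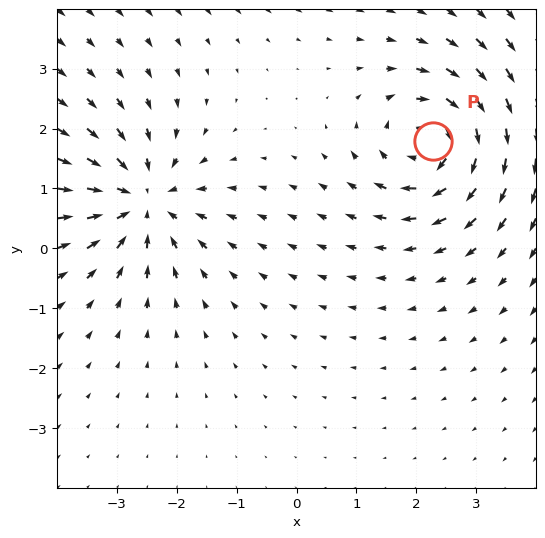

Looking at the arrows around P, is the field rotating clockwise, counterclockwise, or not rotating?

clockwise

Near P at (2.3, 1.8) the arrows circulate clockwise. The curl (z-component) there is about -4; negative curl means clockwise rotation.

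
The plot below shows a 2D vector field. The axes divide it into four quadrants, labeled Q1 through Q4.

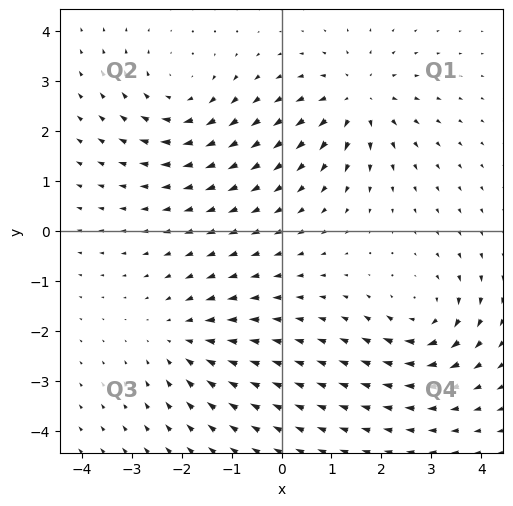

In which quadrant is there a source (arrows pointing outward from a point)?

Q1

The source sits at approximately (1.5, 2.6), which lies in quadrant Q1. The divergence there is about +4, positive as expected for a source.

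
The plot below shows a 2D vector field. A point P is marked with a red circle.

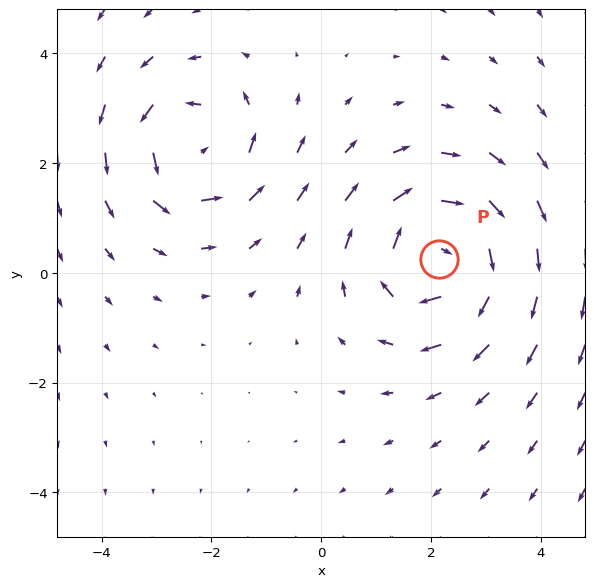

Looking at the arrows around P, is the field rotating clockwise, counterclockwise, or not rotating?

Near P at (2.1, 0.2) the arrows circulate clockwise. The curl (z-component) there is about -4; negative curl means clockwise rotation.

clockwise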